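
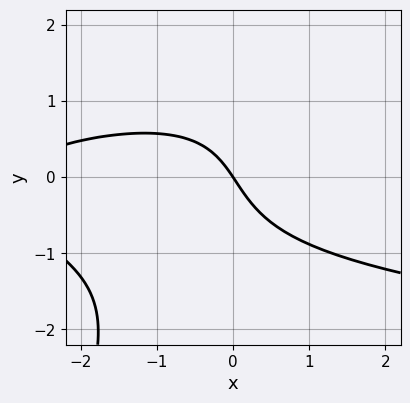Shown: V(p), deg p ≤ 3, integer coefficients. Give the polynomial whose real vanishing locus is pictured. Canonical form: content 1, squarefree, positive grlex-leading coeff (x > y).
1. deg p = 3. A generic line meets the curve in up to 3 points.
2. Checking where it meets the axes: it meets the x-axis at x = 0 (among the integer gridlines); it crosses the y-axis at the gridline y = 0.
3. Putting this together gives p.

2*x*y^2 - y^3 - x^2 - 3*x - 2*y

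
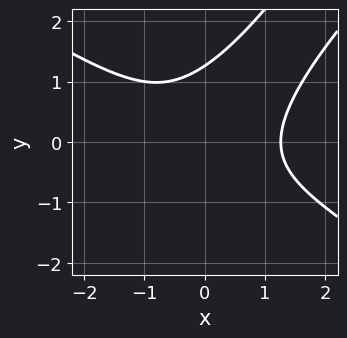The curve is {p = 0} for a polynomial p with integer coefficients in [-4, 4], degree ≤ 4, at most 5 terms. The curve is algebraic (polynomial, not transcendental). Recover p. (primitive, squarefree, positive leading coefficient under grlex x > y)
x^3 - 2*x*y^2 + y^3 - 2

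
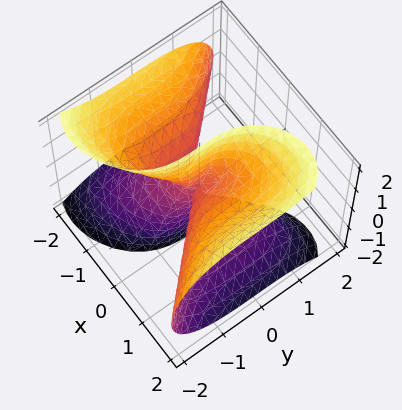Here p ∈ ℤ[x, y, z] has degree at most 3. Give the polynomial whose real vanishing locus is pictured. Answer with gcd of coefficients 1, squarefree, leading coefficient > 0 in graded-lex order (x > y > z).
1. The degree is 3 — a generic line meets the surface in up to 3 points.
2. Observable constraints: every point of the z-axis in the box is on the surface; it meets the x-axis at x = 0 (among the integer gridlines); it crosses the y-axis at the gridline y = 0.
3. Fitting integer coefficients to these (and the overall shape) gives p.

2*x^3 - 3*x*z^2 + 2*y^3 + x^2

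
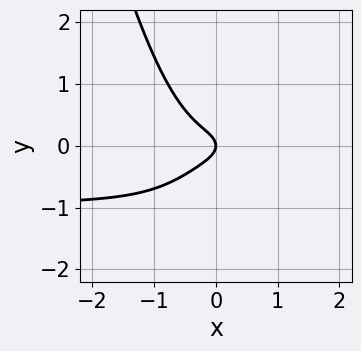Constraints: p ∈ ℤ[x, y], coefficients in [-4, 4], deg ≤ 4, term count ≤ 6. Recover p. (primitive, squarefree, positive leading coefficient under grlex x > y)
The degree is 4 — no degree-3 curve has this shape.
From the axis intercepts and sections: it crosses the y-axis at the gridline y = 0; it crosses the x-axis at the gridline x = 0.
The integer polynomial consistent with all of this is the stated p.

3*x^3*y + x^2*y^2 + 3*x^3 + 3*y^2 + x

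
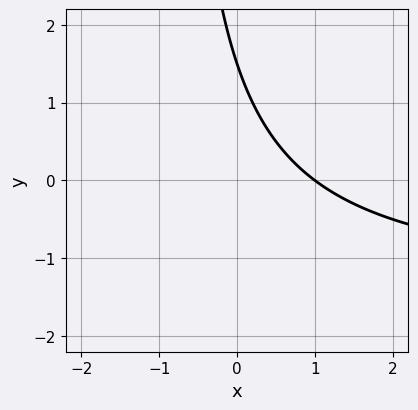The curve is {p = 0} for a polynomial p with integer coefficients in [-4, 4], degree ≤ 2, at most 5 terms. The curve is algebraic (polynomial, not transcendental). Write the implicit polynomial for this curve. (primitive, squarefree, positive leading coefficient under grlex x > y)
(a) Degree: a generic line meets the curve in up to 2 points, so deg p = 2.
(b) Checking where it meets the axes: it meets the x-axis at x = 1 (among the integer gridlines).
(c) Fitting integer coefficients to these (and the overall shape) gives p.

2*x*y + 3*x + 2*y - 3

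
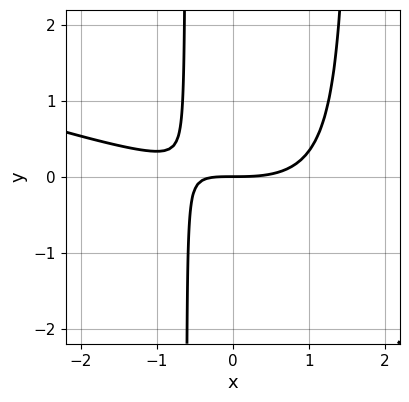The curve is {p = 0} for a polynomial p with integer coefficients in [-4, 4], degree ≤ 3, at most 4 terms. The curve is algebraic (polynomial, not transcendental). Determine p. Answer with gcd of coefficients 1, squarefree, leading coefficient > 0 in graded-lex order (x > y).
x^3 + 3*x^2*y - 3*x*y - 3*y

(a) deg p = 3. No degree-2 curve has this shape.
(b) From the axis intercepts and sections: it meets the y-axis at y = 0 (among the integer gridlines); it crosses the x-axis at the gridline x = 0.
(c) Together with the visible shape, these determine p as stated.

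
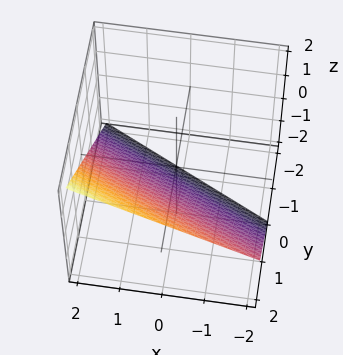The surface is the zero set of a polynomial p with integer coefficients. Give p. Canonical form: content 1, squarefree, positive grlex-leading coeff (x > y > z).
x + 2*y - 2*z - 2

First, deg p = 1.
Then, observable constraints: it meets the x-axis at x = 2 (among the integer gridlines); one y-axis crossing is at y = 1; it meets the z-axis at z = -1 (among the integer gridlines).
Finally, matching integer coefficients to the picture gives p.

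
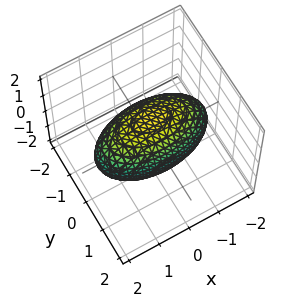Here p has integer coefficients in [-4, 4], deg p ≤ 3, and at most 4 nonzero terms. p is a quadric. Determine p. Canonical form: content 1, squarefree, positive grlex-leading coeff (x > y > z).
x^2 + 3*y^2 + 2*z^2 - 3

(a) The degree is 2 — bounded and convex; a quadric.
(b) Symmetries: mirror symmetry y ↦ −y ⇒ only even powers of y; the z ↦ −z reflection is a symmetry, so z appears only in even powers; it's symmetric under x → −x, forcing even powers of x.
(c) From the axis intercepts and sections: the y-axis gridline crossings are at y ∈ {-1, 1}.
(d) Assembling these constraints gives the stated polynomial.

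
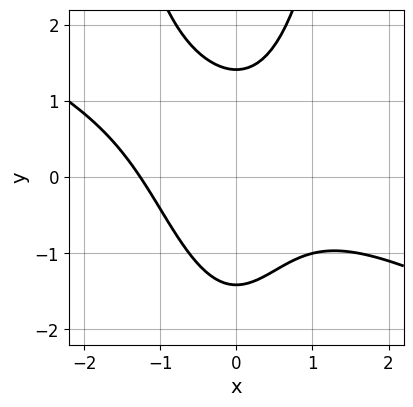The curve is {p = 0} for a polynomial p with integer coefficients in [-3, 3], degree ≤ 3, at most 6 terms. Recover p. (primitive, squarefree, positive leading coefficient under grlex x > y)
(a) Degree: a generic line meets the curve in up to 3 points, so deg p = 3.
(b) Putting this together gives p.

x^3 + 2*x^2*y - y^2 + 2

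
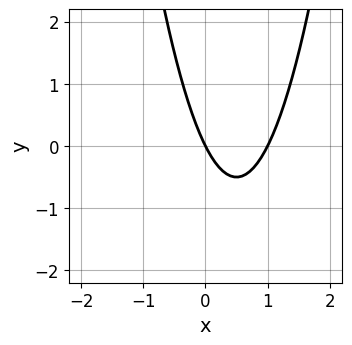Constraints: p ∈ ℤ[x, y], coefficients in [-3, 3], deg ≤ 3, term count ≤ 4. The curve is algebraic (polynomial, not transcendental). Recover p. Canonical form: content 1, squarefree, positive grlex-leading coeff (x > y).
2*x^2 - 2*x - y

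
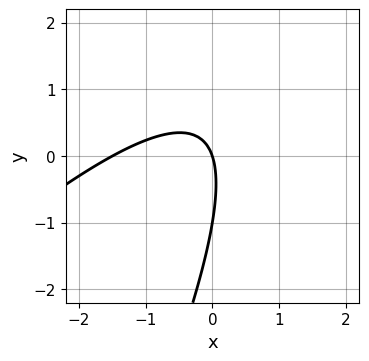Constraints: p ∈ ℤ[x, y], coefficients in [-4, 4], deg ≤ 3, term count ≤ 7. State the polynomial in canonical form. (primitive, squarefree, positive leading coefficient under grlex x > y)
2*x^2 - 3*x*y + y^2 + 3*x + y

First, the degree is 2 — no degree-1 curve has this shape.
Next, from the axis intercepts and sections: the y-axis gridline crossings are at y ∈ {-1, 0}; one x-axis crossing is at x = 0.
Finally, solving for integer coefficients yields p as stated.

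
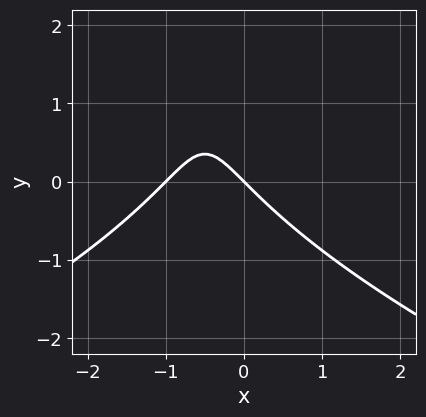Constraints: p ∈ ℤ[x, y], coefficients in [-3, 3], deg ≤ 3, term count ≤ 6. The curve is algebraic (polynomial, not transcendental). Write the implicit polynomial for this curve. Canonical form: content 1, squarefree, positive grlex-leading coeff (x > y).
y^3 + 2*x^2 - 2*y^2 + 2*x + 2*y

1. The degree is 3 — no degree-2 curve has this shape.
2. Against the integer gridlines: it crosses the y-axis at the gridline y = 0; the x-axis gridline crossings are at x ∈ {-1, 0}.
3. Putting this together gives p.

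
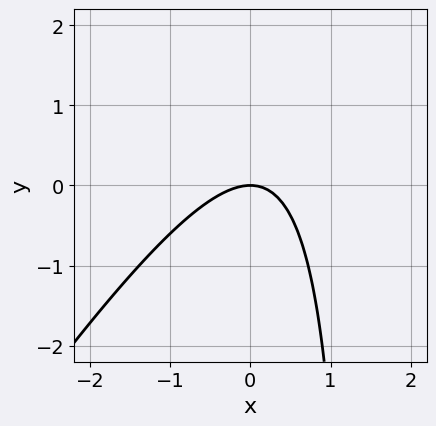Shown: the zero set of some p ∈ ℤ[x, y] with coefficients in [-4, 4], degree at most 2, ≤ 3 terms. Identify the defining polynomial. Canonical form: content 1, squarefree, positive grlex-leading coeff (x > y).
3*x^2 - 2*x*y + 3*y

deg p = 2.
Checking where it meets the axes: it crosses the y-axis at the gridline y = 0; one x-axis crossing is at x = 0.
Together with the visible shape, these determine p as stated.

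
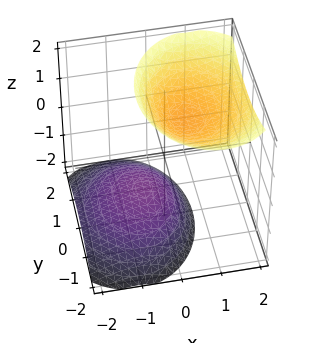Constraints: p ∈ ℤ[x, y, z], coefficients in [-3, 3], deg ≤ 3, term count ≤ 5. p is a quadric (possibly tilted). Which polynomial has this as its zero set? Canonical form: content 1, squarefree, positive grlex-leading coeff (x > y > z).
First, the picture has 2 separate pieces.
Then, deg p = 2.
Then, against the integer gridlines: the surface avoids every integer x-axis point in the box; no y-intercept at any integer in the box.
Finally, fitting integer coefficients to these (and the overall shape) gives p.

3*x^2 - 3*x*z + 2*y^2 - 2*z^2 + 3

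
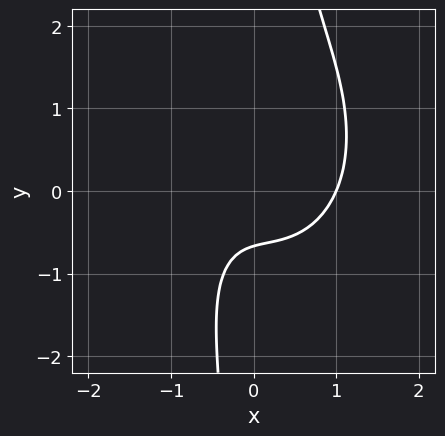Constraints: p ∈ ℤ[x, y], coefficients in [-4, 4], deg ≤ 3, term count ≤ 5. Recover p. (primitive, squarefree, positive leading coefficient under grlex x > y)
3*x^3 + 2*x*y^2 - x^2 - 3*y - 2

1. Degree: no degree-2 curve has this shape, so deg p = 3.
2. Against the integer gridlines: one x-axis crossing is at x = 1.
3. Putting this together gives p.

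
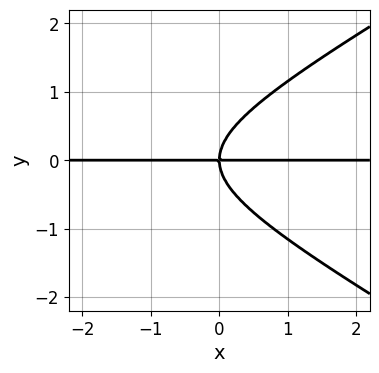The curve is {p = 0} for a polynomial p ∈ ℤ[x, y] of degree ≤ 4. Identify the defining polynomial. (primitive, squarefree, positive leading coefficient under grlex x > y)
x^2*y - 3*y^3 + 3*x*y

First, degree: no degree-2 curve has this shape, so deg p = 3.
Then, observable constraints: one y-axis crossing is at y = 0; the visible x-axis segment lies entirely on the curve.
Finally, solving for integer coefficients yields p as stated.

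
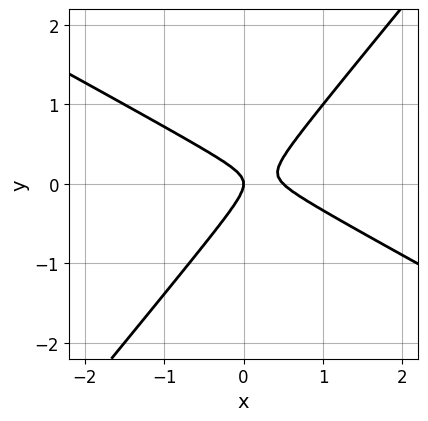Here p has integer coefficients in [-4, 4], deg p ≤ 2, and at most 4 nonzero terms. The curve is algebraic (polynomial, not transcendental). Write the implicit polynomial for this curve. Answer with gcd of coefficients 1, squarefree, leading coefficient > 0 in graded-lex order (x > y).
1. The degree is 2 — a generic line meets the curve in up to 2 points.
2. Checking where it meets the axes: it crosses the x-axis at the gridline x = 0; it crosses the y-axis at the gridline y = 0.
3. Assembling these constraints gives the stated polynomial.

2*x^2 + 2*x*y - 3*y^2 - x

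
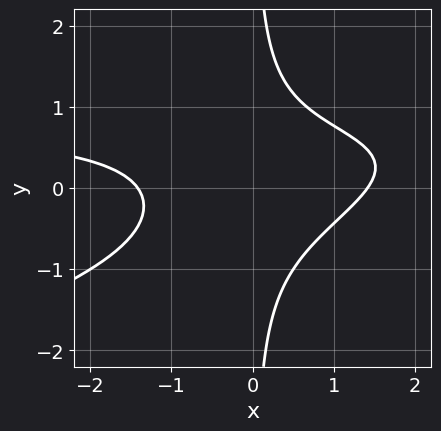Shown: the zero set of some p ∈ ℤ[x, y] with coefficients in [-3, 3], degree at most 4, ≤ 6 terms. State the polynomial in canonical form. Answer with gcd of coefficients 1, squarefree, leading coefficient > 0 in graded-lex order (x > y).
1. Degree: the shape is more complex than any degree-2 curve, so deg p = 3.
2. Observable constraints: the curve avoids every integer y-axis point in the box.
3. Solving for integer coefficients yields p as stated.

x^2*y - 3*x*y^2 - x^2 + 2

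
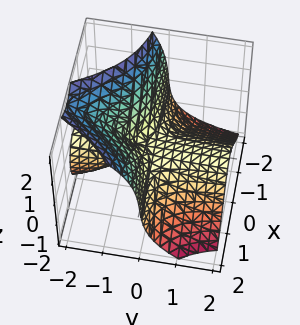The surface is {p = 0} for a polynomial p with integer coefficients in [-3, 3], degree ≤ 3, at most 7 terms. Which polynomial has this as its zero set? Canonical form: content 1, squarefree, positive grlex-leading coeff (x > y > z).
3*x^2*y - x*y*z + z^3 + 2*y*z + z

(a) I count 2 distinct pieces. Treating them together as one polynomial.
(b) deg p = 3. No degree-2 surface has this shape.
(c) From the visible intercepts: the visible x-axis segment lies entirely on the surface; one z-axis crossing is at z = 0; every point of the y-axis in the box is on the surface.
(d) Putting this together gives p.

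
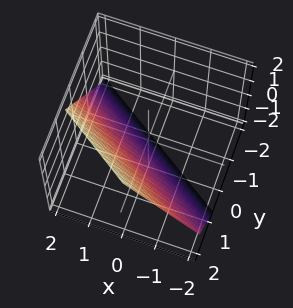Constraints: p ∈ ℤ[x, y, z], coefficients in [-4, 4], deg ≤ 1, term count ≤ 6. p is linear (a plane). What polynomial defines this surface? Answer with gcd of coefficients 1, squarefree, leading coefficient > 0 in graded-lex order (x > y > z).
(a) The degree is 1 — the surface is flat (a plane).
(b) From the axis intercepts and sections: one z-axis crossing is at z = -1; one x-axis crossing is at x = 1.
(c) Fitting integer coefficients to these (and the overall shape) gives p.

2*x + 3*y - 2*z - 2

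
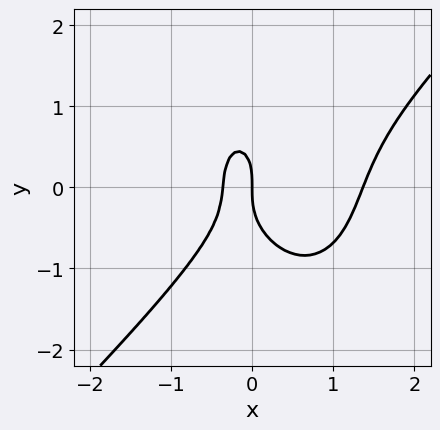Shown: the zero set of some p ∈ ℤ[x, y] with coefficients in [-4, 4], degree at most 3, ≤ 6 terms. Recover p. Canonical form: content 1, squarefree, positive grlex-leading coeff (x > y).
deg p = 3. No degree-2 curve has this shape.
From the visible intercepts: one x-axis crossing is at x = 0; it meets the y-axis at y = 0 (among the integer gridlines).
Matching integer coefficients to the picture gives p.

2*x^3 - x^2*y - y^3 - 2*x^2 - x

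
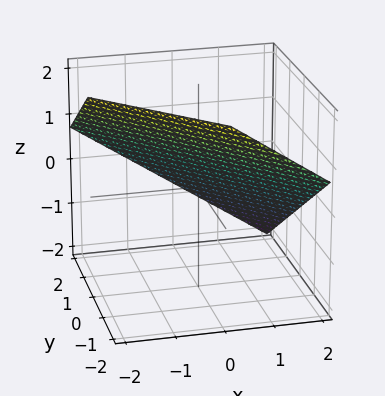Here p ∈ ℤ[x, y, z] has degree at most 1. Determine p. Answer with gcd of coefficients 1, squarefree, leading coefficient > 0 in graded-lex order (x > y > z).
2*x + 2*y + 3*z - 2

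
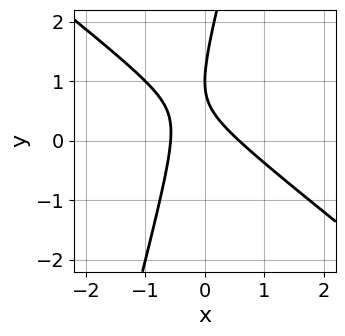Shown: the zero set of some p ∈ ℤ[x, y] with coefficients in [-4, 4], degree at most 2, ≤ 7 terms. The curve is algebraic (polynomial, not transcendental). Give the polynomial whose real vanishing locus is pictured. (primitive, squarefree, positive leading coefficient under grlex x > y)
3*x^2 + 3*x*y - y^2 + 2*y - 1

1. The degree is 2 — the shape is more complex than any degree-1 curve.
2. From the visible intercepts: it crosses the y-axis at the gridline y = 1.
3. Assembling these constraints gives the stated polynomial.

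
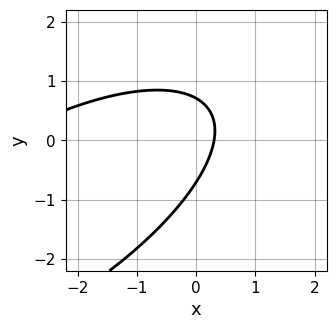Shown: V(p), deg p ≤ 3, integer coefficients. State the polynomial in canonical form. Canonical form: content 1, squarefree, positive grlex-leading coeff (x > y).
x^2 - 2*x*y + 2*y^2 + 3*x - 1

Degree: no degree-1 curve has this shape, so deg p = 2.
The integer polynomial consistent with all of this is the stated p.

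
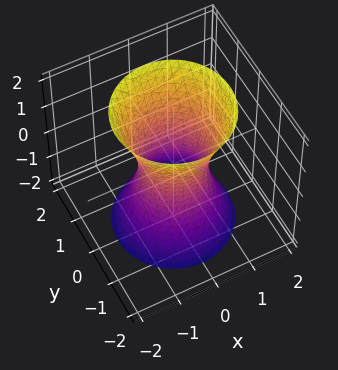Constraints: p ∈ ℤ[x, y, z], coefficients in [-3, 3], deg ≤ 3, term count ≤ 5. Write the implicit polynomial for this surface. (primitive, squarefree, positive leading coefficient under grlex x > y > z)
3*x^2 + 3*y^2 - z^2 - 2

(a) Degree: an hourglass — one-sheet hyperboloid; a quadric, so deg p = 2.
(b) Symmetries: rotational symmetry about the z-axis ⇒ p depends on x, y only through x² + y²; mirror symmetry z ↦ −z ⇒ only even powers of z.
(c) Observable constraints: a circular section at z = 2 has radius between 1 and 2; it misses every integer gridline on the z-axis.
(d) Solving for integer coefficients yields p as stated.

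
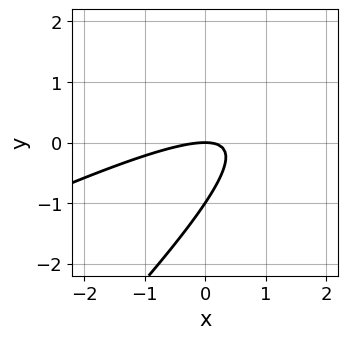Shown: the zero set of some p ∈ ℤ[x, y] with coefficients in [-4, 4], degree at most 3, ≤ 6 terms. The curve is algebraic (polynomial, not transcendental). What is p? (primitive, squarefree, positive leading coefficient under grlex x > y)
(a) The degree is 2 — the shape is more complex than any degree-1 curve.
(b) Observable constraints: it crosses the x-axis at the gridline x = 0; among the integer gridlines, it crosses the y-axis at y ∈ {-1, 0}.
(c) The integer polynomial consistent with all of this is the stated p.

x^2 - 3*x*y + 2*y^2 + 2*y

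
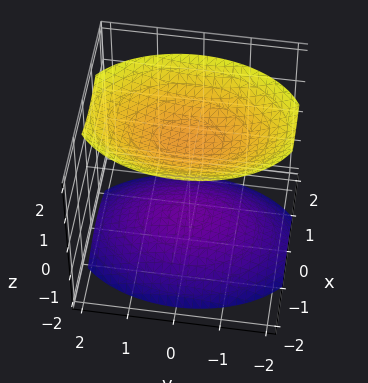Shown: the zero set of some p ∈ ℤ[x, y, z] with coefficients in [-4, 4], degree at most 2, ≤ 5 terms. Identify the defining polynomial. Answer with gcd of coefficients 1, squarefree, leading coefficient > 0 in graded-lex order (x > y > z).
2*x^2 + y^2 - 2*z^2 + 3

There are 2 components. They look like related sheets of one shape, so recover p as a whole.
Degree: two separate bowl-shaped sheets opening away from each other; a quadric, so deg p = 2.
Symmetries: mirror symmetry y ↦ −y ⇒ only even powers of y; mirror symmetry z ↦ −z ⇒ only even powers of z; mirror symmetry x ↦ −x ⇒ only even powers of x.
Checking where it meets the axes: it misses every integer gridline on the x-axis; it misses every integer gridline on the y-axis.
Putting this together gives p.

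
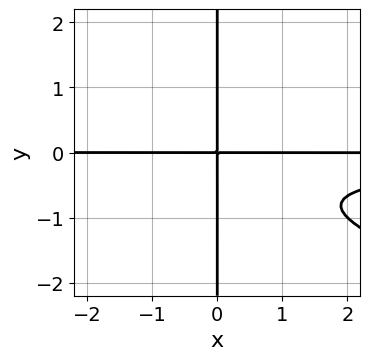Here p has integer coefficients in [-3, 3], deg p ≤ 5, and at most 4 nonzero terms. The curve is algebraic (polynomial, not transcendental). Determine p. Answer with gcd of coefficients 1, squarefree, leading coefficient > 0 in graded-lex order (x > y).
deg p = 4. No degree-3 curve has this shape.
From the visible intercepts: every point of the y-axis in the box is on the curve; the visible x-axis segment lies entirely on the curve.
Fitting integer coefficients to these (and the overall shape) gives p.

x^2*y^2 + 3*x*y^3 + 3*x*y^2 + 2*x*y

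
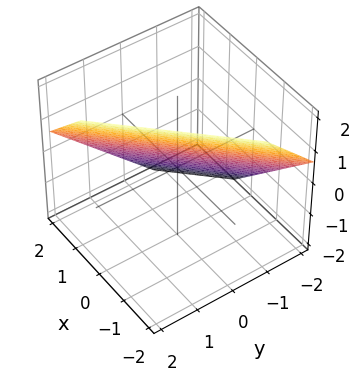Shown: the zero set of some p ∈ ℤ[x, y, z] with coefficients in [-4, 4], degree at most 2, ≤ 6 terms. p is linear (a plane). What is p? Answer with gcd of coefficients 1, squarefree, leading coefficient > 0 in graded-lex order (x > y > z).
First, degree: every cross-section is a straight line — this is a plane, so deg p = 1.
Finally, putting this together gives p.

3*x - 3*y + 3*z - 2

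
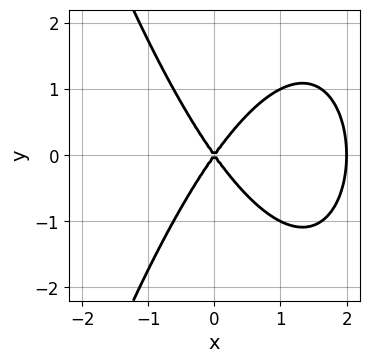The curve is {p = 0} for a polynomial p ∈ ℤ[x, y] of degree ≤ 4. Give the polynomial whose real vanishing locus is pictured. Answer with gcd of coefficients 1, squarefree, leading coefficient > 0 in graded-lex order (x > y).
x^3 - 2*x^2 + y^2

1. The degree is 3 — the shape is more complex than any degree-2 curve.
2. Symmetries: it's symmetric under y → −y, forcing even powers of y.
3. Checking where it meets the axes: one y-axis crossing is at y = 0; the x-axis gridline crossings are at x ∈ {0, 2}.
4. The integer polynomial consistent with all of this is the stated p.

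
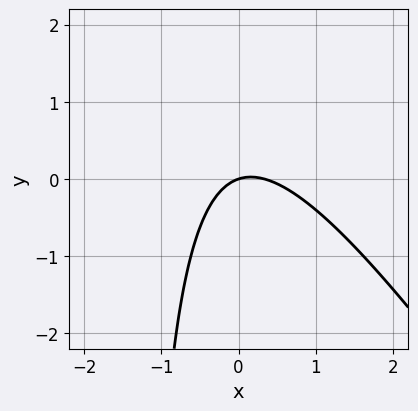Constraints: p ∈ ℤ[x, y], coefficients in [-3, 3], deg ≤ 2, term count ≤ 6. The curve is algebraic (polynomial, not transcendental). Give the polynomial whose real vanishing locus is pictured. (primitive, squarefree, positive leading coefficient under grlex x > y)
1. Degree: a generic line meets the curve in up to 2 points, so deg p = 2.
2. From the visible intercepts: it meets the y-axis at y = 0 (among the integer gridlines); it meets the x-axis at x = 0 (among the integer gridlines).
3. Solving for integer coefficients yields p as stated.

3*x^2 + 2*x*y - x + 3*y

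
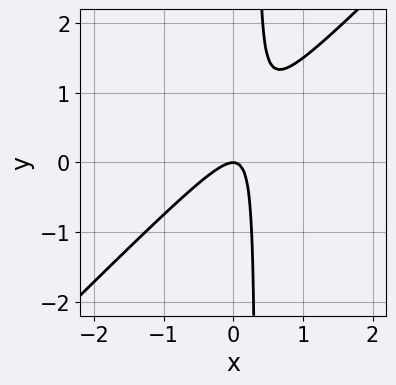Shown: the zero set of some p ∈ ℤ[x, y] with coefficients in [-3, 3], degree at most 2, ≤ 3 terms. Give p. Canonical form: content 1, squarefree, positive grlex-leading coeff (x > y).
3*x^2 - 3*x*y + y

(a) Degree: no degree-1 curve has this shape, so deg p = 2.
(b) Reading off the gridlines: it crosses the x-axis at the gridline x = 0; it crosses the y-axis at the gridline y = 0.
(c) Matching integer coefficients to the picture gives p.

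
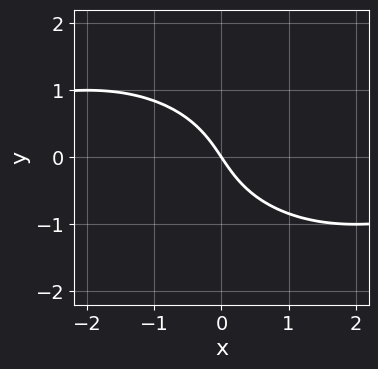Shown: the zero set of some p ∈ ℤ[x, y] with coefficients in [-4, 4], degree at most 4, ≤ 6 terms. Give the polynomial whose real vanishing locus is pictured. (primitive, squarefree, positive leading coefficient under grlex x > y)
x^2*y + x*y^2 + 2*y^3 + 3*x + 2*y

1. deg p = 3. No degree-2 curve has this shape.
2. From the axis intercepts and sections: it meets the y-axis at y = 0 (among the integer gridlines); it meets the x-axis at x = 0 (among the integer gridlines).
3. These observations pin down the coefficients.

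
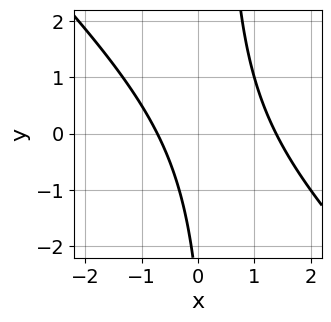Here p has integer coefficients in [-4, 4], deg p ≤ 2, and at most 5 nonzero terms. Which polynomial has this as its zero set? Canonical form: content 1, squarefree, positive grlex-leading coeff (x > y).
3*x^2 + 3*x*y - 2*x - y - 3

1. Degree: a generic line meets the curve in up to 2 points, so deg p = 2.
2. Reading off the gridlines: it misses every integer gridline on the y-axis.
3. Putting this together gives p.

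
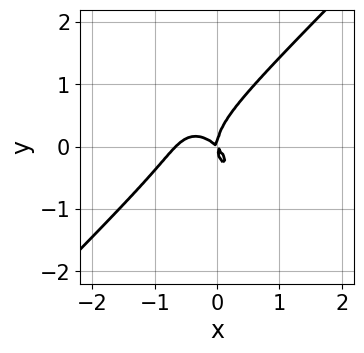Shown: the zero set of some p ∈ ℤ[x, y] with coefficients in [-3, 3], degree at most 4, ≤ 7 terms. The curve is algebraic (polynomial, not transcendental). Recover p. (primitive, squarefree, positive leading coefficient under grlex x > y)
3*x^3 - x*y^2 - 2*y^3 + 2*x^2 + 2*x*y

First, degree: the shape is more complex than any degree-2 curve, so deg p = 3.
Next, against the integer gridlines: it crosses the y-axis at the gridline y = 0; it crosses the x-axis at the gridline x = 0.
Finally, fitting integer coefficients to these (and the overall shape) gives p.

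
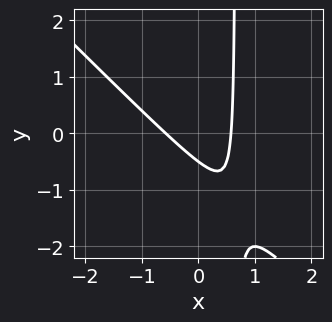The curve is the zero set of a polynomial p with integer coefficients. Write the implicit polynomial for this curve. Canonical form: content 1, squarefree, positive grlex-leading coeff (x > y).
1. The degree is 2 — the shape is more complex than any degree-1 curve.
2. Putting this together gives p.

3*x^2 + 3*x*y - 2*y - 1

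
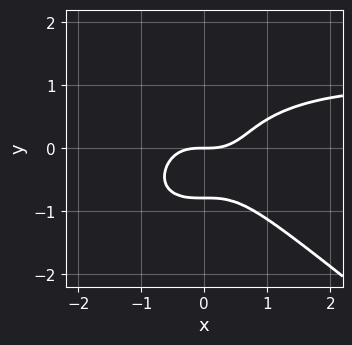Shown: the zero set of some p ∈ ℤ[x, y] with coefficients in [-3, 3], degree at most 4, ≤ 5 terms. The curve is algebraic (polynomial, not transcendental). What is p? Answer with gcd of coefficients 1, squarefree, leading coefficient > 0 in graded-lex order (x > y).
x^3*y + 2*y^4 - x^3 + y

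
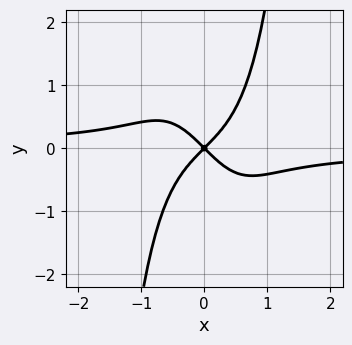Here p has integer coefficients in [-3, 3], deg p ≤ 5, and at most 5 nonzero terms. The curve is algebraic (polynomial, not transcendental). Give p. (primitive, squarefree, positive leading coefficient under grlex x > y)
(a) The degree is 4 — no degree-3 curve has this shape.
(b) Observable constraints: it meets the x-axis at x = 0 (among the integer gridlines); it crosses the y-axis at the gridline y = 0.
(c) Putting this together gives p.

2*x^3*y + x^2 - y^2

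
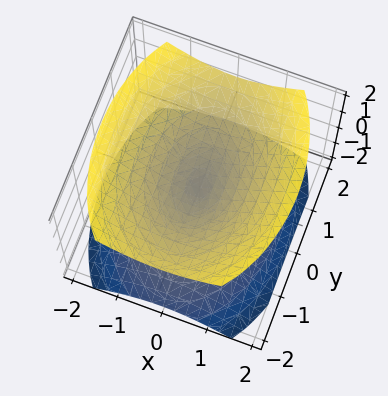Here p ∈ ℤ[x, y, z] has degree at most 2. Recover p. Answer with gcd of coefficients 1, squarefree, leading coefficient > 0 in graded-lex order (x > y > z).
2*x^2 + y^2 - 2*z^2

First, there are 2 components. They look like related sheets of one shape, so recover p as a whole.
Next, the degree is 2 — a double cone through the origin; a quadric.
Next, symmetries: mirror symmetry y ↦ −y ⇒ only even powers of y; mirror symmetry z ↦ −z ⇒ only even powers of z; the x ↦ −x reflection is a symmetry, so x appears only in even powers.
Next, against the integer gridlines: it crosses the z-axis at the gridline z = 0; one x-axis crossing is at x = 0; one y-axis crossing is at y = 0.
Finally, the integer polynomial consistent with all of this is the stated p.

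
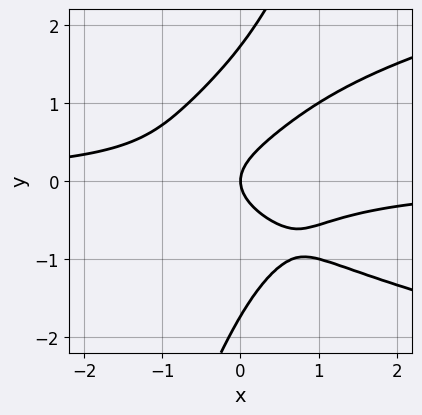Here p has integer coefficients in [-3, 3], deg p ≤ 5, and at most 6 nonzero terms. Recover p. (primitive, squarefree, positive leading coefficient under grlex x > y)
First, the degree is 4 — the shape is more complex than any degree-3 curve.
Next, observable constraints: one y-axis crossing is at y = 0; it crosses the x-axis at the gridline x = 0.
Finally, these observations pin down the coefficients.

3*x*y^3 - y^4 - 3*x^2*y + 3*y^2 - 2*x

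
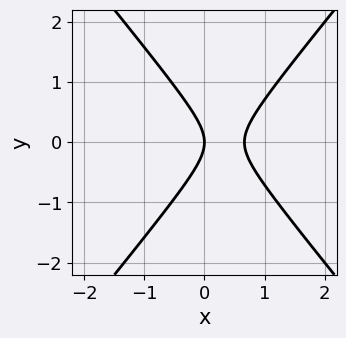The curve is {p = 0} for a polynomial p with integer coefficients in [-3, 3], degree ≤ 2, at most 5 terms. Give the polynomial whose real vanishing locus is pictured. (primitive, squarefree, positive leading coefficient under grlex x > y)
First, the degree is 2 — no degree-1 curve has this shape.
Then, symmetries: mirror symmetry y ↦ −y ⇒ only even powers of y.
Next, from the visible intercepts: one y-axis crossing is at y = 0; it crosses the x-axis at the gridline x = 0.
Finally, together with the visible shape, these determine p as stated.

3*x^2 - 2*y^2 - 2*x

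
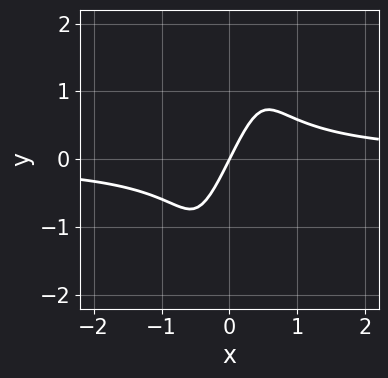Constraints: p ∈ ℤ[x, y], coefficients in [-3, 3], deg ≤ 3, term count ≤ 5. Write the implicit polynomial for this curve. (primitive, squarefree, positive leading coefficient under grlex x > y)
3*x^2*y - x*y^2 - 2*x + y

(a) deg p = 3. A generic line meets the curve in up to 3 points.
(b) Against the integer gridlines: it crosses the x-axis at the gridline x = 0; it crosses the y-axis at the gridline y = 0.
(c) Putting this together gives p.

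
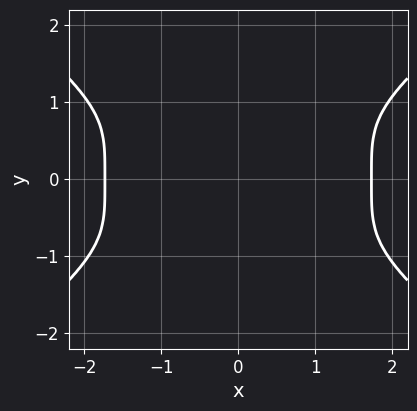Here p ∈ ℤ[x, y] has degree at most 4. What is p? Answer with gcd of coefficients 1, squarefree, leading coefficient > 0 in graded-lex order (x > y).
1. The degree is 4 — no degree-3 curve has this shape.
2. Symmetries: it's symmetric under x → −x, forcing even powers of x; it's symmetric under y → −y, forcing even powers of y.
3. Solving for integer coefficients yields p as stated.

x^4 - 3*y^4 - 3*x^2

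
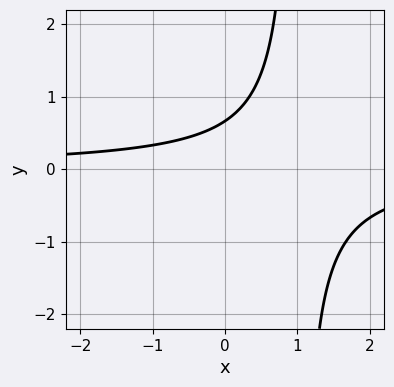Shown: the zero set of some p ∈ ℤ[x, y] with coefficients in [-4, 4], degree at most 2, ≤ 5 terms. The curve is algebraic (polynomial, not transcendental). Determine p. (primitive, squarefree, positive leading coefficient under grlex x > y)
The degree is 2 — a generic line meets the curve in up to 2 points.
Against the integer gridlines: the curve avoids every integer x-axis point in the box.
Assembling these constraints gives the stated polynomial.

3*x*y - 3*y + 2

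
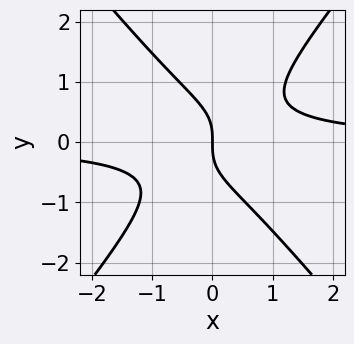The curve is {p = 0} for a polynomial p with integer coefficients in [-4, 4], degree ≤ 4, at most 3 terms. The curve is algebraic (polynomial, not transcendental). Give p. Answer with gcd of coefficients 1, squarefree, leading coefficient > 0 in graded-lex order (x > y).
3*x^2*y - 2*y^3 - 2*x

1. The degree is 3 — the shape is more complex than any degree-2 curve.
2. Observable constraints: it meets the y-axis at y = 0 (among the integer gridlines); one x-axis crossing is at x = 0.
3. Matching integer coefficients to the picture gives p.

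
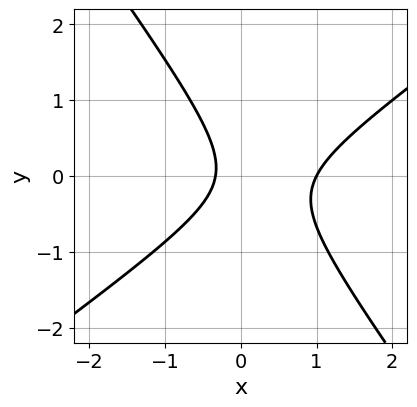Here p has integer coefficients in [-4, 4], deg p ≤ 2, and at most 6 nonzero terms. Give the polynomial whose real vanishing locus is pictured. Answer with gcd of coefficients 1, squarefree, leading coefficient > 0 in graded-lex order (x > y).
First, degree: no degree-1 curve has this shape, so deg p = 2.
Then, against the integer gridlines: one x-axis crossing is at x = 1; the curve avoids every integer y-axis point in the box.
Finally, solving for integer coefficients yields p as stated.

3*x^2 - 2*x*y - 3*y^2 - 2*x - 1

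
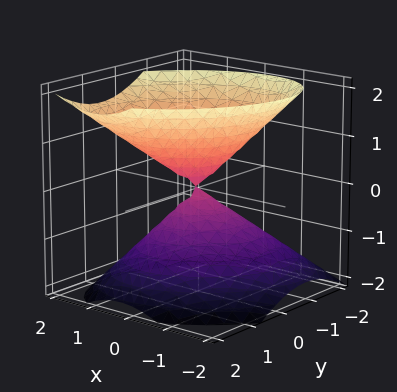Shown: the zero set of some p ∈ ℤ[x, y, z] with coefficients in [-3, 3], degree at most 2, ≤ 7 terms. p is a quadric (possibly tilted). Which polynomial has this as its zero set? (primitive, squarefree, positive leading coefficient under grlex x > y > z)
3*x^2 - 2*x*y - x*z + 3*y^2 - 3*z^2

(a) The degree is 2 — a generic line meets the surface in up to 2 points.
(b) From the axis intercepts and sections: one y-axis crossing is at y = 0; one z-axis crossing is at z = 0; it meets the x-axis at x = 0 (among the integer gridlines).
(c) The integer polynomial consistent with all of this is the stated p.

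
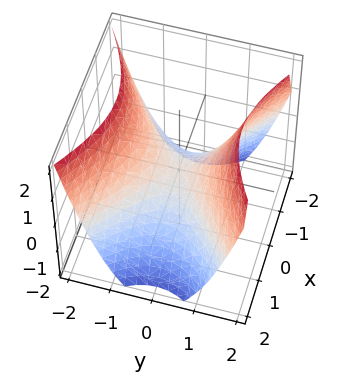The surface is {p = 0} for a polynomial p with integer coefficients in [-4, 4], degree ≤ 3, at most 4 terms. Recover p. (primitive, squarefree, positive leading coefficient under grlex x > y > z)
2*x^2 - 3*y^2 + 3*z

The degree is 2 — a saddle surface; a quadric.
Symmetries: the x ↦ −x reflection is a symmetry, so x appears only in even powers; it's symmetric under y → −y, forcing even powers of y.
Checking where it meets the axes: it crosses the y-axis at the gridline y = 0; it crosses the x-axis at the gridline x = 0.
Putting this together gives p.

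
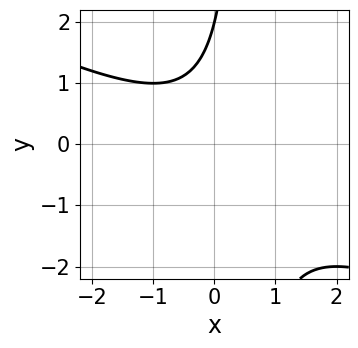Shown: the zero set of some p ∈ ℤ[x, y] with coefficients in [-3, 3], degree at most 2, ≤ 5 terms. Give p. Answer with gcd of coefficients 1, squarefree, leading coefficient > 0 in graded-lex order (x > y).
x^2 + 2*x*y - y + 2

(a) deg p = 2. A generic line meets the curve in up to 2 points.
(b) Observable constraints: it misses every integer gridline on the x-axis; one y-axis crossing is at y = 2.
(c) Together with the visible shape, these determine p as stated.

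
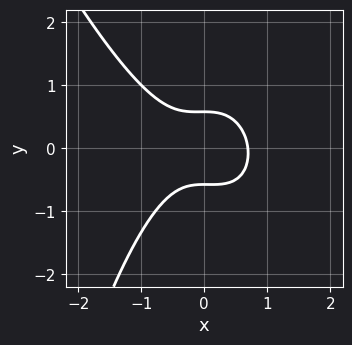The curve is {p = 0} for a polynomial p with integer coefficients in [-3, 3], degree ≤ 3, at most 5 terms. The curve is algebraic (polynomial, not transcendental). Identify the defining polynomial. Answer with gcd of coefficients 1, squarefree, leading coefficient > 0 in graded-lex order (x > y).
(a) The degree is 3 — the shape is more complex than any degree-2 curve.
(b) Matching integer coefficients to the picture gives p.

3*x^3 + x^2*y + 3*y^2 - 1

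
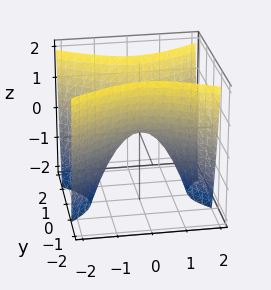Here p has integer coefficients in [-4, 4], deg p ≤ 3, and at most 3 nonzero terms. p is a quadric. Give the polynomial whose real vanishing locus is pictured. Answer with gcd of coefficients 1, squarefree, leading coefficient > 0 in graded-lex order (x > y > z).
(a) The degree is 2 — a saddle surface; a quadric.
(b) Symmetries: the x ↦ −x reflection is a symmetry, so x appears only in even powers; it's symmetric under y → −y, forcing even powers of y.
(c) Reading off the gridlines: it meets the x-axis at x = 0 (among the integer gridlines); it meets the z-axis at z = 0 (among the integer gridlines); one y-axis crossing is at y = 0.
(d) Solving for integer coefficients yields p as stated.

x^2 - 2*y^2 + z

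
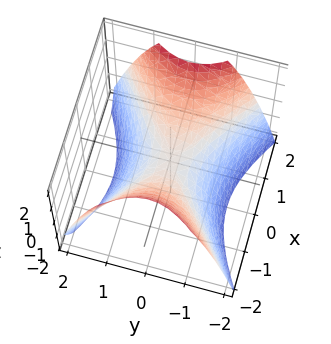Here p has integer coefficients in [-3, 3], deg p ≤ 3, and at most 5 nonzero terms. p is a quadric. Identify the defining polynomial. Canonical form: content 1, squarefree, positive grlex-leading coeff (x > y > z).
2*x^2 - 3*y^2 - 3*z

(a) The degree is 2 — a saddle surface; a quadric.
(b) Symmetries: mirror symmetry y ↦ −y ⇒ only even powers of y; it's symmetric under x → −x, forcing even powers of x.
(c) Reading off the gridlines: it meets the z-axis at z = 0 (among the integer gridlines); it meets the y-axis at y = 0 (among the integer gridlines); it crosses the x-axis at the gridline x = 0.
(d) Solving for integer coefficients yields p as stated.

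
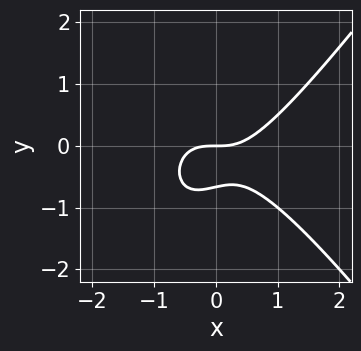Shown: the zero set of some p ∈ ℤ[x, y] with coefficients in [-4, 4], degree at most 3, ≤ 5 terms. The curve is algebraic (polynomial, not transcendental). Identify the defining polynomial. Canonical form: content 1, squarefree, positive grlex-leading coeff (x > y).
2*x^3 - x*y^2 - 3*y^2 - 2*y

Degree: a generic line meets the curve in up to 3 points, so deg p = 3.
Checking where it meets the axes: one y-axis crossing is at y = 0; one x-axis crossing is at x = 0.
The integer polynomial consistent with all of this is the stated p.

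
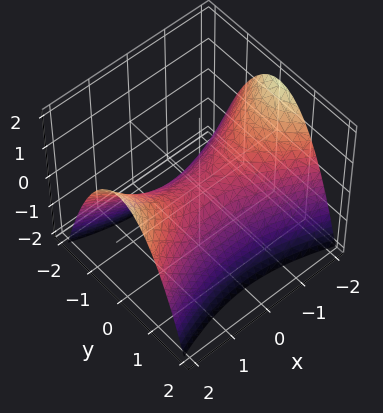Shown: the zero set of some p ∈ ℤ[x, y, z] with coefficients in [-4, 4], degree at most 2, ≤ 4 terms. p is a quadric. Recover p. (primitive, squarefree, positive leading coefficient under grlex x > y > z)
(a) Degree: a saddle surface; a quadric, so deg p = 2.
(b) Symmetries: it's symmetric under y → −y, forcing even powers of y; it's symmetric under x → −x, forcing even powers of x.
(c) From the visible intercepts: it crosses the z-axis at the gridline z = 0; it meets the x-axis at x = 0 (among the integer gridlines); one y-axis crossing is at y = 0.
(d) Solving for integer coefficients yields p as stated.

x^2 - 3*y^2 - 3*z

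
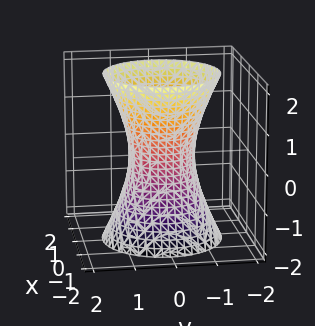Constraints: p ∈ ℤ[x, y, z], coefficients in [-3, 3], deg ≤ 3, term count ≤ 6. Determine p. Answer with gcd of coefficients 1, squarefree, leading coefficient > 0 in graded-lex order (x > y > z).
(a) Degree: one connected sheet with a waist; a quadric, so deg p = 2.
(b) Symmetries: rotational symmetry about the z-axis ⇒ p depends on x, y only through x² + y²; mirror symmetry z ↦ −z ⇒ only even powers of z.
(c) From the visible intercepts: a circular section at z = 1 has radius exactly 1; it misses every integer gridline on the z-axis.
(d) Together with the visible shape, these determine p as stated.

3*x^2 + 3*y^2 - z^2 - 2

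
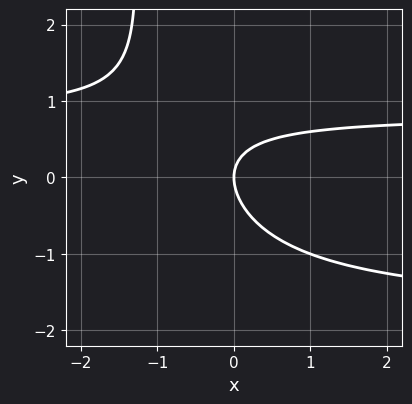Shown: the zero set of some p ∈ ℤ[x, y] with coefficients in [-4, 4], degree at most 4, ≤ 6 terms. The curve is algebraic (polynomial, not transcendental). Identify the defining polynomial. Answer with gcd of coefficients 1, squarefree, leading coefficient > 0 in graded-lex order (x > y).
2*x*y^2 + 2*x*y + 3*y^2 - 3*x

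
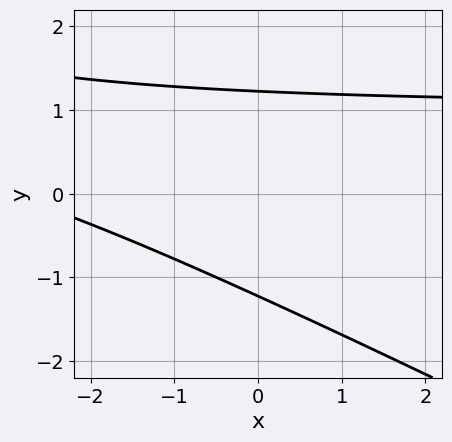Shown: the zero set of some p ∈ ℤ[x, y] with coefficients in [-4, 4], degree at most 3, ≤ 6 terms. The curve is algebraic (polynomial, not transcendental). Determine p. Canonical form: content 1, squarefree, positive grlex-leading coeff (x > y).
x*y + 2*y^2 - x - 3

The degree is 2 — a generic line meets the curve in up to 2 points.
Reading off the gridlines: it misses every integer gridline on the x-axis.
Matching integer coefficients to the picture gives p.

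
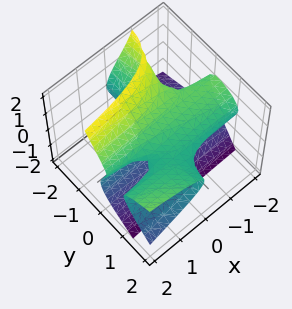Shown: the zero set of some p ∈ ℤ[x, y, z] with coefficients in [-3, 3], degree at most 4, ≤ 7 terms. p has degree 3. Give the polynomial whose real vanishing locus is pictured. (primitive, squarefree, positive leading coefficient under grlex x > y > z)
deg p = 3. The shape is more complex than any degree-2 surface.
Against the integer gridlines: every point of the y-axis in the box is on the surface; the z-axis gridline crossings are at z ∈ {-1, 0, 1}; the visible x-axis segment lies entirely on the surface.
Assembling these constraints gives the stated polynomial.

2*x*y^2 - 3*y*z^2 - 2*z^3 - 2*x*y + 2*z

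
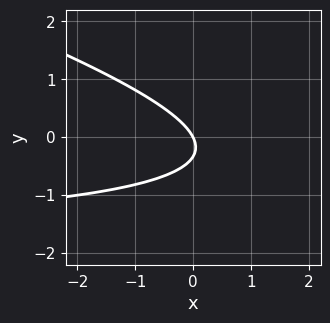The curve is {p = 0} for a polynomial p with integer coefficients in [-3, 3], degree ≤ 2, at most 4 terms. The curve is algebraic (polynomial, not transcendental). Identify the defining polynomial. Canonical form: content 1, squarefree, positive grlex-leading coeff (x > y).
x*y + 3*y^2 + 2*x + y

(a) The degree is 2 — the shape is more complex than any degree-1 curve.
(b) Reading off the gridlines: one y-axis crossing is at y = 0; one x-axis crossing is at x = 0.
(c) The integer polynomial consistent with all of this is the stated p.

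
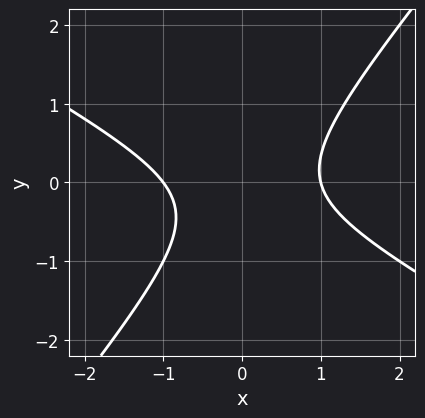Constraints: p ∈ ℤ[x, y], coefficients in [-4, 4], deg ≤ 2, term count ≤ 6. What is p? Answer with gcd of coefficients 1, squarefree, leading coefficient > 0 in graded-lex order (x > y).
First, the degree is 2 — a generic line meets the curve in up to 2 points.
Next, against the integer gridlines: the x-axis gridline crossings are at x ∈ {-1, 1}; it misses every integer gridline on the y-axis.
Finally, fitting integer coefficients to these (and the overall shape) gives p.

2*x^2 + 2*x*y - 3*y^2 - y - 2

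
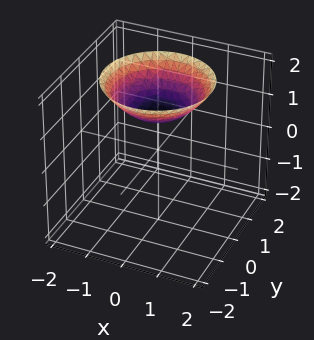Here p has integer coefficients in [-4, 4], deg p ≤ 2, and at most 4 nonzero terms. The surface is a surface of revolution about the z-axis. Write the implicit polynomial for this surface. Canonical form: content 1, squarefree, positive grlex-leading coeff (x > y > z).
The degree is 2 — the shape is more complex than any degree-1 surface.
Symmetries: rotational symmetry about the z-axis ⇒ p depends on x, y only through x² + y².
From the axis intercepts and sections: it meets the z-axis at z = 1 (among the integer gridlines); no y-intercept at any integer in the box; no x-intercept at any integer in the box; a circular section at z = 2 has radius between 1 and 2.
Solving for integer coefficients yields p as stated.

x^2 + y^2 - 2*z + 2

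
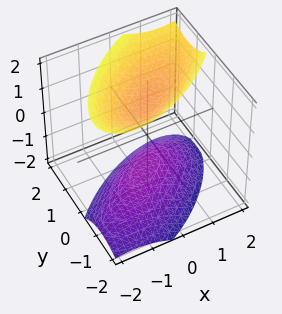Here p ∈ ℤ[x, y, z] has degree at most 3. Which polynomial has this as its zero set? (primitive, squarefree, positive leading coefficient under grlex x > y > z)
2*x^2 - 3*x*y + 3*y^2 - y*z - 2*z^2 + 2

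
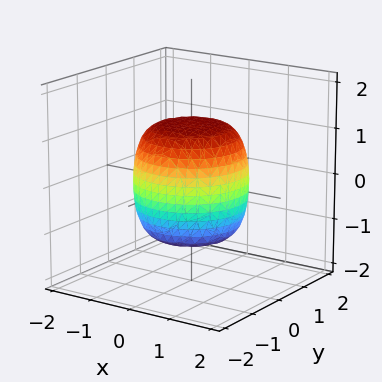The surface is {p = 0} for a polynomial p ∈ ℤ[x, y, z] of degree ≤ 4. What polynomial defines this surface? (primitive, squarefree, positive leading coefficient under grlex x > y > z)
The degree is 4 — the shape is more complex than any degree-3 surface.
By symmetry, the z-axis is an axis of rotation, so x and y enter only as x² + y².
From the axis intercepts and sections: a circular section at z = -1 has radius exactly 1.
Together with the visible shape, these determine p as stated.

2*x^4 + 4*x^2*y^2 + 2*y^4 - x^2 - y^2 + 2*z^2 - 3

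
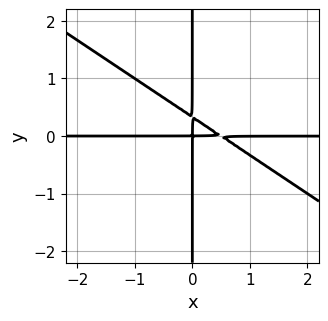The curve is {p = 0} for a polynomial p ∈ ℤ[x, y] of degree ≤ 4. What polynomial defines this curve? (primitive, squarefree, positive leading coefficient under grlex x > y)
2*x^2*y + 3*x*y^2 - x*y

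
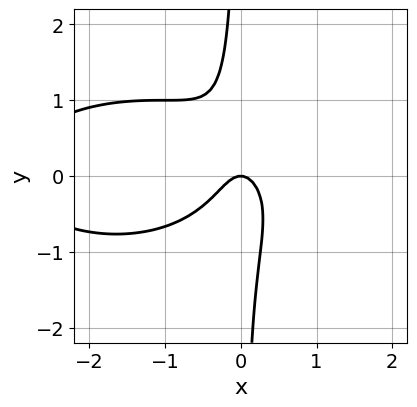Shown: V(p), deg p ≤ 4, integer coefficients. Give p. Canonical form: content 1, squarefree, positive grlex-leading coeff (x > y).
First, deg p = 3. The shape is more complex than any degree-2 curve.
Then, from the visible intercepts: one y-axis crossing is at y = 0; it meets the x-axis at x = 0 (among the integer gridlines).
Finally, the integer polynomial consistent with all of this is the stated p.

x^3 + 3*x*y^2 + 3*x^2 + y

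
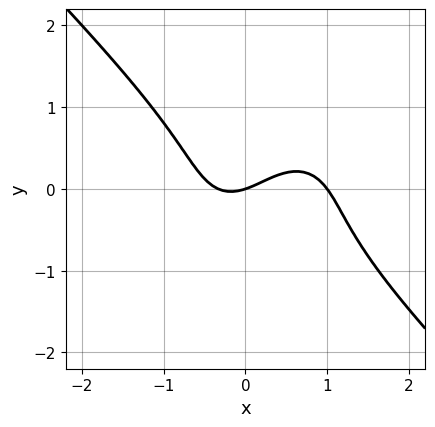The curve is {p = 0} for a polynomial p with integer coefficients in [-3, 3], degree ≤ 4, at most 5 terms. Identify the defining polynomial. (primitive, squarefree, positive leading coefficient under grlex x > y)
3*x^3 + 3*y^3 - 2*x^2 - x + 3*y

1. Degree: no degree-2 curve has this shape, so deg p = 3.
2. Observable constraints: among the integer gridlines, it crosses the x-axis at x ∈ {0, 1}; it crosses the y-axis at the gridline y = 0.
3. Solving for integer coefficients yields p as stated.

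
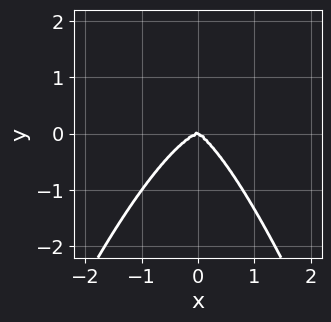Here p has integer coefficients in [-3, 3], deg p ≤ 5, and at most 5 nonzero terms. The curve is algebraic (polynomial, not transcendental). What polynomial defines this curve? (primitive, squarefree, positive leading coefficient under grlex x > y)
First, deg p = 4.
Then, reading off the gridlines: it crosses the x-axis at the gridline x = 0; one y-axis crossing is at y = 0.
Finally, matching integer coefficients to the picture gives p.

3*x^4 + x*y^2 + 2*y^3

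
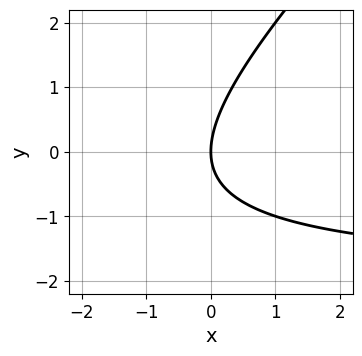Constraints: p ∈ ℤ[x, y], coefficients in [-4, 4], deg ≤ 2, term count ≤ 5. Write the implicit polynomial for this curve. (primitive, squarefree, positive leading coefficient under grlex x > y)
First, the degree is 2 — a generic line meets the curve in up to 2 points.
Next, from the axis intercepts and sections: it meets the y-axis at y = 0 (among the integer gridlines); it meets the x-axis at x = 0 (among the integer gridlines).
Finally, fitting integer coefficients to these (and the overall shape) gives p.

x*y - y^2 + 2*x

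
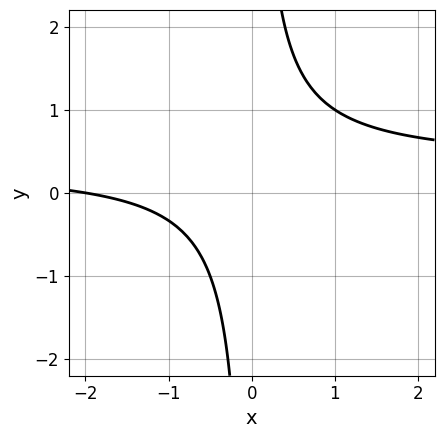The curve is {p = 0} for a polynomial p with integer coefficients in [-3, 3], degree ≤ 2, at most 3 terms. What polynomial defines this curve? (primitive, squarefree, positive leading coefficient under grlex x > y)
3*x*y - x - 2

First, degree: a generic line meets the curve in up to 2 points, so deg p = 2.
Next, checking where it meets the axes: no y-intercept at any integer in the box; one x-axis crossing is at x = -2.
Finally, fitting integer coefficients to these (and the overall shape) gives p.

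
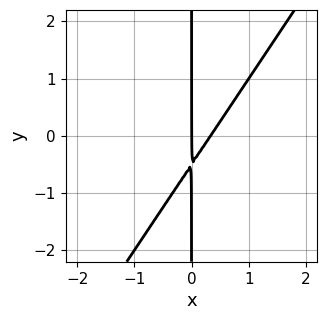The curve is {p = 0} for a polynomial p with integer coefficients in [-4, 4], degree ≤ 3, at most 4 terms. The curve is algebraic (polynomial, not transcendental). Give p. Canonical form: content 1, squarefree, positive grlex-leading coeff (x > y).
First, the degree is 2 — no degree-1 curve has this shape.
Then, reading off the gridlines: every point of the y-axis in the box is on the curve; it meets the x-axis at x = 0 (among the integer gridlines).
Finally, together with the visible shape, these determine p as stated.

3*x^2 - 2*x*y - x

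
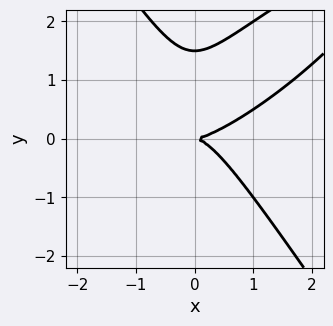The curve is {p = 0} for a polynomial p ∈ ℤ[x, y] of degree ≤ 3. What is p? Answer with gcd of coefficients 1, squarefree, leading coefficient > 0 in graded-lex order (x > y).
2*x^3 - 3*x^2*y + 2*y^3 - 3*y^2

(a) deg p = 3. No degree-2 curve has this shape.
(b) From the axis intercepts and sections: one y-axis crossing is at y = 0; one x-axis crossing is at x = 0.
(c) Fitting integer coefficients to these (and the overall shape) gives p.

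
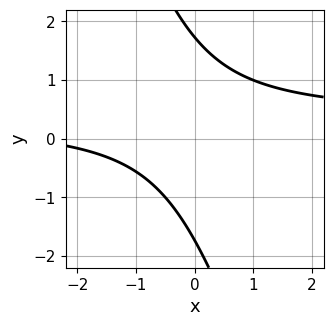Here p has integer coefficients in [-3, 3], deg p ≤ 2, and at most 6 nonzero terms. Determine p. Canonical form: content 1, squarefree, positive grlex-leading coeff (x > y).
First, degree: no degree-1 curve has this shape, so deg p = 2.
Next, from the axis intercepts and sections: no x-intercept at any integer in the box.
Finally, solving for integer coefficients yields p as stated.

3*x*y + y^2 - x - 3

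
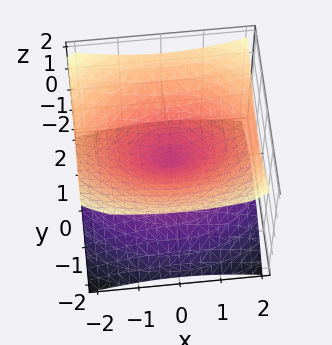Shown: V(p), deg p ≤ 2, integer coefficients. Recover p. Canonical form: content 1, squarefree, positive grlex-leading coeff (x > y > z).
1. The degree is 2 — two nappes meeting at a single point; a quadric.
2. Symmetries: mirror symmetry y ↦ −y ⇒ only even powers of y; mirror symmetry z ↦ −z ⇒ only even powers of z; it's symmetric under x → −x, forcing even powers of x.
3. Reading off the gridlines: it crosses the z-axis at the gridline z = 0; it meets the y-axis at y = 0 (among the integer gridlines); it meets the x-axis at x = 0 (among the integer gridlines).
4. Fitting integer coefficients to these (and the overall shape) gives p.

x^2 + 2*y^2 - 3*z^2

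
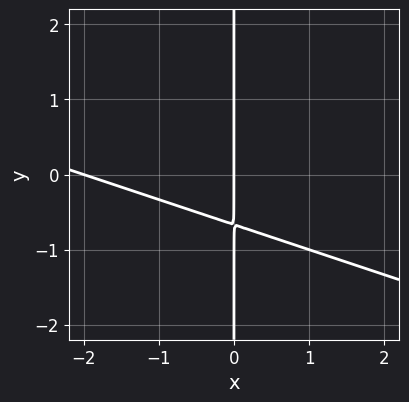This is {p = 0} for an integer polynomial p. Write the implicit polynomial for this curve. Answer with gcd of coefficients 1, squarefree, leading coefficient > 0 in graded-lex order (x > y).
x^2 + 3*x*y + 2*x

The degree is 2 — a generic line meets the curve in up to 2 points.
Reading off the gridlines: among the integer gridlines, it crosses the x-axis at x ∈ {-2, 0}; the visible y-axis segment lies entirely on the curve.
The integer polynomial consistent with all of this is the stated p.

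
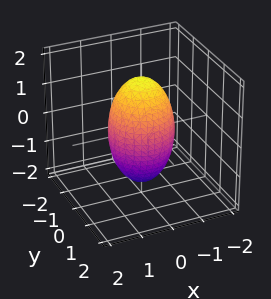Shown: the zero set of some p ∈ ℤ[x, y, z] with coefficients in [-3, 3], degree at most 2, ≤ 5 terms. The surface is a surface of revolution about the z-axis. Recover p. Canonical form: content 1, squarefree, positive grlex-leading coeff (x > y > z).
Degree: a generic line meets the surface in up to 2 points, so deg p = 2.
Symmetry: every cross-section ⟂ z is a circle, so x, y appear only via x² + y².
From the axis intercepts and sections: the x-axis gridline crossings are at x ∈ {-1, 1}; a circular section at z = 0 has radius exactly 1; among the integer gridlines, it crosses the y-axis at y ∈ {-1, 1}.
Matching integer coefficients to the picture gives p.

3*x^2 + 3*y^2 + z^2 - 3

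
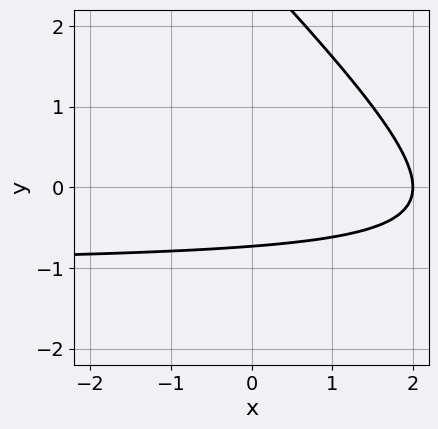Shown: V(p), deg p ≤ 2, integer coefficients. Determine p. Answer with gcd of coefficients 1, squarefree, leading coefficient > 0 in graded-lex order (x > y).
x*y + y^2 + x - 2*y - 2

(a) Degree: the shape is more complex than any degree-1 curve, so deg p = 2.
(b) Checking where it meets the axes: it crosses the x-axis at the gridline x = 2.
(c) Assembling these constraints gives the stated polynomial.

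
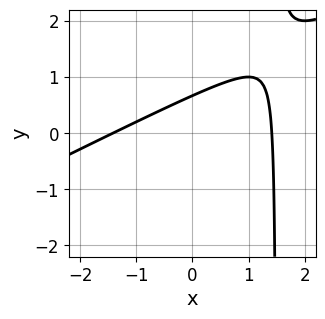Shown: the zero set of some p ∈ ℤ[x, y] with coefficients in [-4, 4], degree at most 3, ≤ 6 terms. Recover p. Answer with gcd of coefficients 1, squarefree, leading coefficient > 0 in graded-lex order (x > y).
First, the degree is 2 — no degree-1 curve has this shape.
Finally, solving for integer coefficients yields p as stated.

x^2 - 2*x*y + 3*y - 2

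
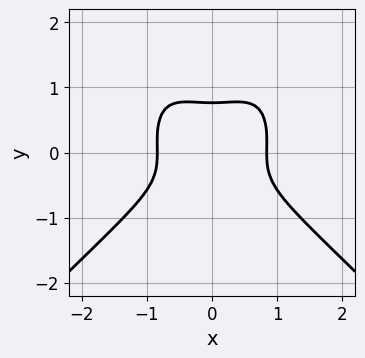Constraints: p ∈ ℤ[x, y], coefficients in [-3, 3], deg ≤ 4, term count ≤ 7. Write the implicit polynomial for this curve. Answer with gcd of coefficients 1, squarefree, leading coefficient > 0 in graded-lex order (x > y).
deg p = 4.
Symmetries: it's symmetric under x → −x, forcing even powers of x.
Putting this together gives p.

2*x^4 - x^2*y^2 - y^4 + 3*y^3 - 1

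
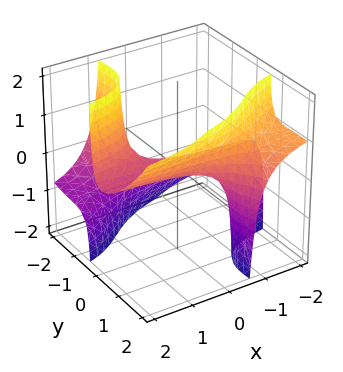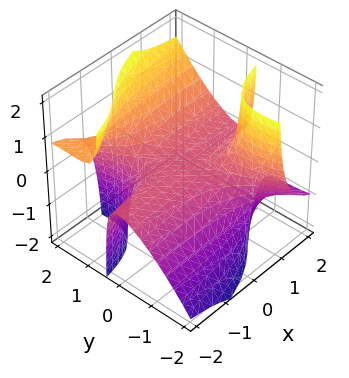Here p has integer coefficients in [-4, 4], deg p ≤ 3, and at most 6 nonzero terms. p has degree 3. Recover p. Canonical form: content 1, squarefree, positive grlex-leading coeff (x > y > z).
2*x*y^2 - 3*x*y*z + y^3 - 3*z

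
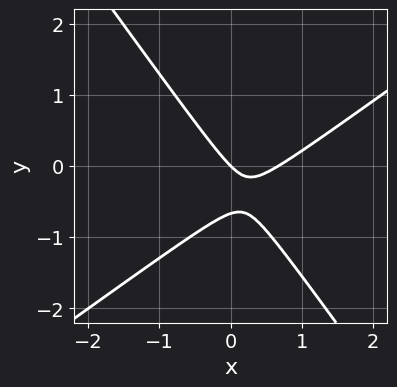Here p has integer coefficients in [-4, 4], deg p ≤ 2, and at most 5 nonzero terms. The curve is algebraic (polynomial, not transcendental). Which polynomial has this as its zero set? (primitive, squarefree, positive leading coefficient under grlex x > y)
3*x^2 - 2*x*y - 3*y^2 - 2*x - 2*y

(a) The degree is 2 — a generic line meets the curve in up to 2 points.
(b) Reading off the gridlines: it crosses the y-axis at the gridline y = 0; it meets the x-axis at x = 0 (among the integer gridlines).
(c) Matching integer coefficients to the picture gives p.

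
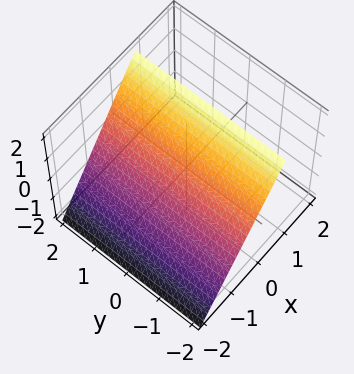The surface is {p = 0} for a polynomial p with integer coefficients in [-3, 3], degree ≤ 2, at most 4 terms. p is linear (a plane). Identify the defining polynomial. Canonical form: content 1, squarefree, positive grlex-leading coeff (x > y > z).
3*x - 2*z + 2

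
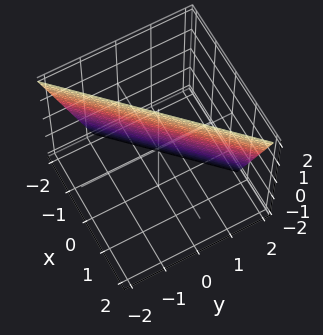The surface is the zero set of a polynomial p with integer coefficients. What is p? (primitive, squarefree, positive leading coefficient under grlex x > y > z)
First, the degree is 1 — every cross-section is a straight line — this is a plane.
Then, from the visible intercepts: one z-axis crossing is at z = 2.
Finally, solving for integer coefficients yields p as stated.

3*x - 3*y - z + 2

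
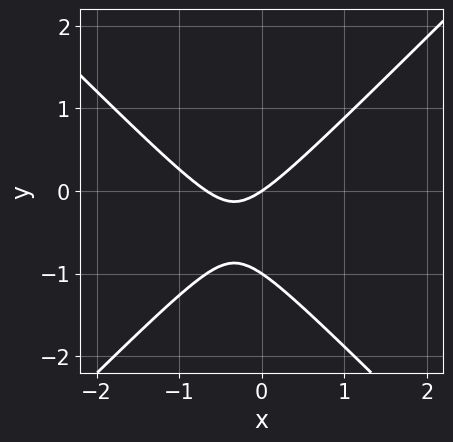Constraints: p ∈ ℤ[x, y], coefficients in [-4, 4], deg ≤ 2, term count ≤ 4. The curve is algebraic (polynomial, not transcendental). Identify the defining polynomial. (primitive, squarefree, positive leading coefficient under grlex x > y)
First, deg p = 2. No degree-1 curve has this shape.
Then, checking where it meets the axes: the y-axis gridline crossings are at y ∈ {-1, 0}; it meets the x-axis at x = 0 (among the integer gridlines).
Finally, together with the visible shape, these determine p as stated.

3*x^2 - 3*y^2 + 2*x - 3*y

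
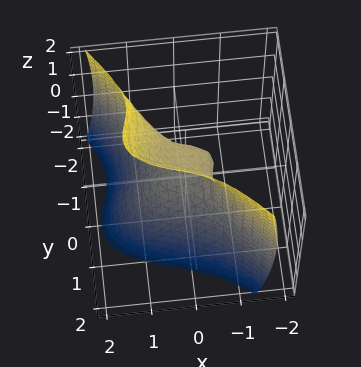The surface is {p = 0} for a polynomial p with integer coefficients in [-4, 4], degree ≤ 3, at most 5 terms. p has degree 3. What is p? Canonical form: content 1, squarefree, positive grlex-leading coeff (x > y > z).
x^3 + 3*x*y^2 + 3*y^3 - z^2 + z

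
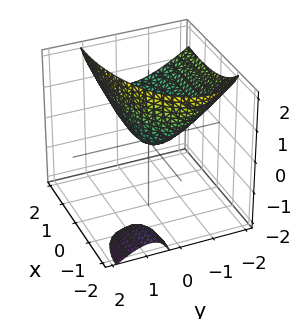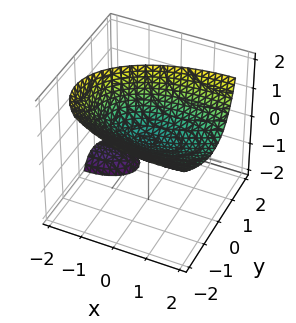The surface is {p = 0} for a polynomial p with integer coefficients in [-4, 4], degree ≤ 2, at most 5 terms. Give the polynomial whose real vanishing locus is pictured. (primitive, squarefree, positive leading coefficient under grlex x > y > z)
x^2 - 2*x*z + 3*y^2 + 3*y*z - 3*z

(a) The picture has 2 separate pieces.
(b) The degree is 2 — a generic line meets the surface in up to 2 points.
(c) Checking where it meets the axes: it crosses the z-axis at the gridline z = 0; one x-axis crossing is at x = 0; it crosses the y-axis at the gridline y = 0.
(d) Matching integer coefficients to the picture gives p.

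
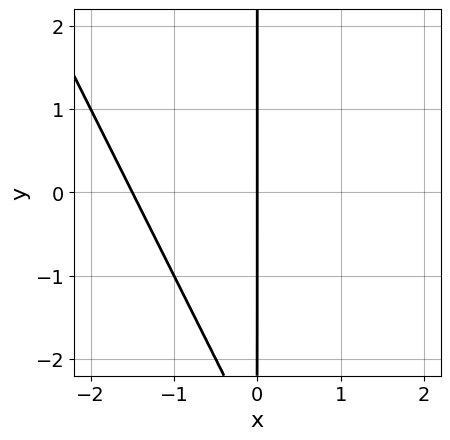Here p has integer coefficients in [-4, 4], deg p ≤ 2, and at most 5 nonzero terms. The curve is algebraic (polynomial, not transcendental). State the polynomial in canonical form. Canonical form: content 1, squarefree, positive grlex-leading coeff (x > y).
1. The degree is 2 — no degree-1 curve has this shape.
2. From the axis intercepts and sections: every point of the y-axis in the box is on the curve; it meets the x-axis at x = 0 (among the integer gridlines).
3. Fitting integer coefficients to these (and the overall shape) gives p.

2*x^2 + x*y + 3*x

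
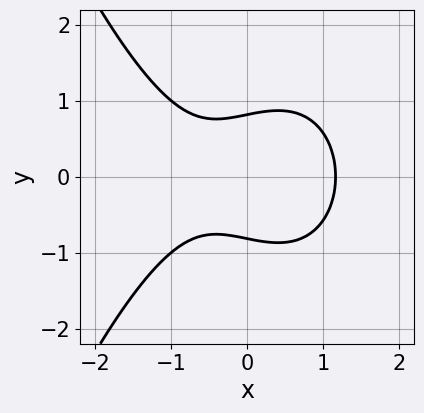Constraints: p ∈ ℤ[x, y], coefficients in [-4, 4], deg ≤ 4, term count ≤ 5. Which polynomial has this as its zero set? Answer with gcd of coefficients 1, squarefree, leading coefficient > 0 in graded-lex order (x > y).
2*x^3 + 3*y^2 - x - 2

1. Degree: a generic line meets the curve in up to 3 points, so deg p = 3.
2. Symmetries: it's symmetric under y → −y, forcing even powers of y.
3. Fitting integer coefficients to these (and the overall shape) gives p.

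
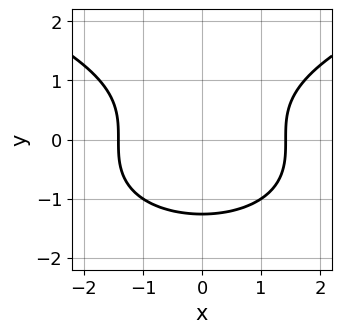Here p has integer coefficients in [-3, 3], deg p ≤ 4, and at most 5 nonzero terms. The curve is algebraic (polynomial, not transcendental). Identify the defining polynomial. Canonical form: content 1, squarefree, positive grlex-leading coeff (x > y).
y^3 - x^2 + 2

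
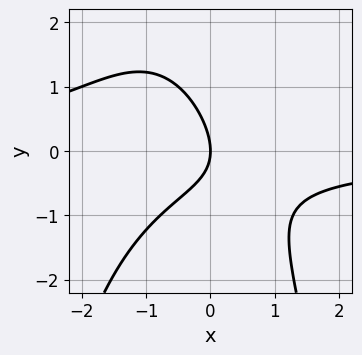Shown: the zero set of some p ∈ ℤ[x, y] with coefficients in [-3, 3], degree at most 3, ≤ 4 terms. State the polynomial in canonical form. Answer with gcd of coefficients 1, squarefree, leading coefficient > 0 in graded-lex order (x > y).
2*x^2*y + 2*x*y + 2*y^2 + 3*x

(a) Degree: the shape is more complex than any degree-2 curve, so deg p = 3.
(b) Against the integer gridlines: one y-axis crossing is at y = 0; one x-axis crossing is at x = 0.
(c) Fitting integer coefficients to these (and the overall shape) gives p.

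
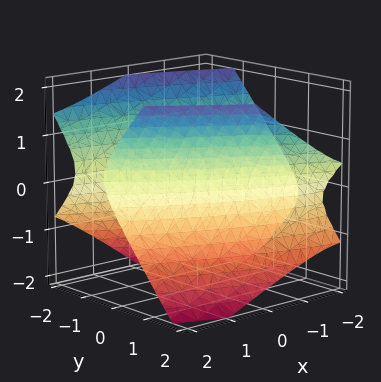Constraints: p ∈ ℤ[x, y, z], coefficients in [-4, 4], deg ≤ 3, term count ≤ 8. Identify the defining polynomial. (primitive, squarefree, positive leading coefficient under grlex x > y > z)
x^2 + 3*x*y + x*z + 3*y^2 - 3*z^2 - 2

There are 2 components. Treating them together as one polynomial.
The degree is 2 — a generic line meets the surface in up to 2 points.
Against the integer gridlines: it misses every integer gridline on the z-axis.
The integer polynomial consistent with all of this is the stated p.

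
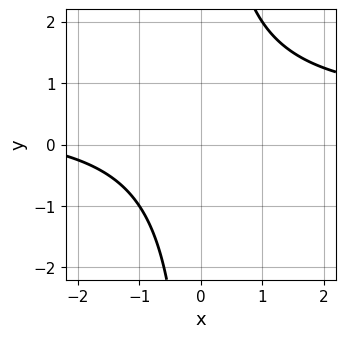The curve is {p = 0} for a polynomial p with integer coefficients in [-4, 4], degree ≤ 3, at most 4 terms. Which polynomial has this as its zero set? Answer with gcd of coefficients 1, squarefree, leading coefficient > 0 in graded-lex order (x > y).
Degree: a generic line meets the curve in up to 2 points, so deg p = 2.
Against the integer gridlines: no x-intercept at any integer in the box; it misses every integer gridline on the y-axis.
Assembling these constraints gives the stated polynomial.

2*x*y - x - 3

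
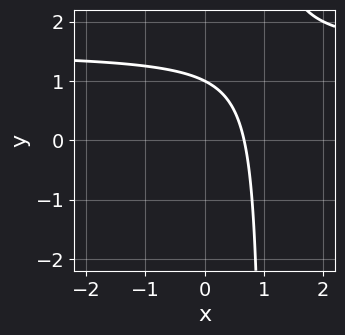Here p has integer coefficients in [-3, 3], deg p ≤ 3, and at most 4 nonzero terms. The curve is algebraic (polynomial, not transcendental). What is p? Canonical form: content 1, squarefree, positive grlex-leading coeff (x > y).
2*x*y - 3*x - 2*y + 2

First, deg p = 2. No degree-1 curve has this shape.
Next, from the axis intercepts and sections: one y-axis crossing is at y = 1.
Finally, assembling these constraints gives the stated polynomial.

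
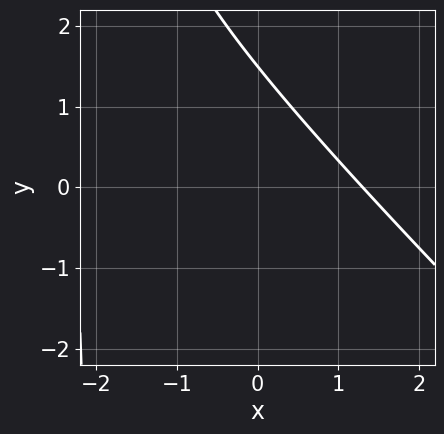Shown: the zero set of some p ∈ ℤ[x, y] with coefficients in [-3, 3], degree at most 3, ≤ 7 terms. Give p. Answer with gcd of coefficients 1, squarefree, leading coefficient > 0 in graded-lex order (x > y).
x^2 + x*y + x + 2*y - 3

deg p = 2. A generic line meets the curve in up to 2 points.
Matching integer coefficients to the picture gives p.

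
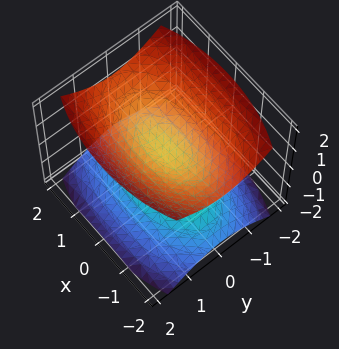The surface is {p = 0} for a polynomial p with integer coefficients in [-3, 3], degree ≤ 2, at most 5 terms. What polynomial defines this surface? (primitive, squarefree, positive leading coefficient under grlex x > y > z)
First, the picture has 2 separate pieces. They look like related sheets of one shape, so recover p as a whole.
Next, degree: two separate bowl-shaped sheets opening away from each other; a quadric, so deg p = 2.
Next, symmetries: it's symmetric under x → −x, forcing even powers of x; the z ↦ −z reflection is a symmetry, so z appears only in even powers; mirror symmetry y ↦ −y ⇒ only even powers of y.
Next, checking where it meets the axes: no x-intercept at any integer in the box; it misses every integer gridline on the y-axis.
Finally, matching integer coefficients to the picture gives p.

x^2 + 3*y^2 - 3*z^2 + 1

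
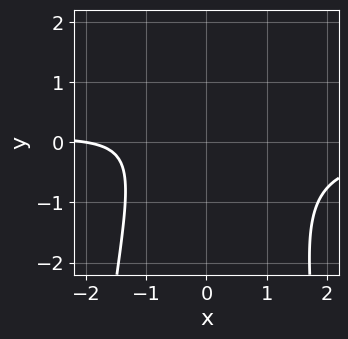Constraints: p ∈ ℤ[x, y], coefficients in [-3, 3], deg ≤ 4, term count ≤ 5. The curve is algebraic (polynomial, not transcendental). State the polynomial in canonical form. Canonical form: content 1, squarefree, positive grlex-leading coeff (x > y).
Degree: the shape is more complex than any degree-2 curve, so deg p = 3.
From the axis intercepts and sections: no y-intercept at any integer in the box; it meets the x-axis at x = -2 (among the integer gridlines).
Matching integer coefficients to the picture gives p.

2*x^2*y + y^2 + x - 2*y + 2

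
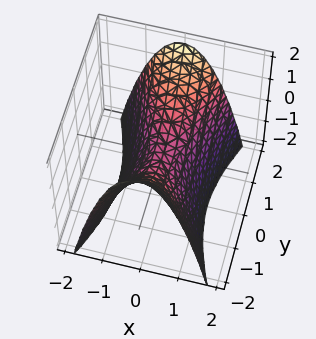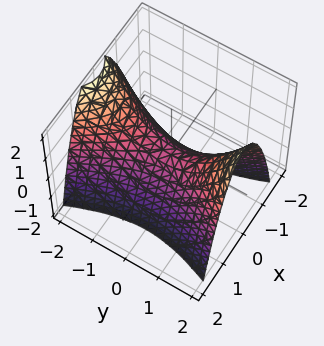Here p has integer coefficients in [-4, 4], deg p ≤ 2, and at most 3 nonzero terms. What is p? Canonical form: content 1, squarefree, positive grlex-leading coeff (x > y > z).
(a) Degree: a saddle surface; a quadric, so deg p = 2.
(b) Symmetries: mirror symmetry y ↦ −y ⇒ only even powers of y; it's symmetric under x → −x, forcing even powers of x.
(c) From the axis intercepts and sections: it meets the x-axis at x = 0 (among the integer gridlines); it meets the y-axis at y = 0 (among the integer gridlines); it meets the z-axis at z = 0 (among the integer gridlines).
(d) Matching integer coefficients to the picture gives p.

3*x^2 - y^2 + 2*z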